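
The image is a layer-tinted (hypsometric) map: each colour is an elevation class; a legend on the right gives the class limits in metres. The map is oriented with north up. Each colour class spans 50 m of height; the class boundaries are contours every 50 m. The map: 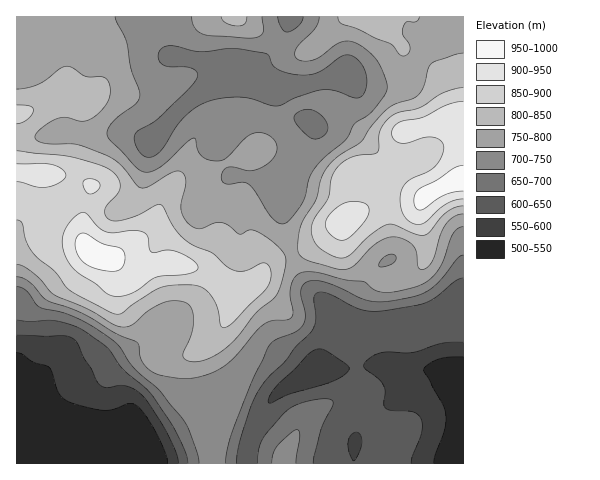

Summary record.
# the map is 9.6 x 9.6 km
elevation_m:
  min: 510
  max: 980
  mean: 740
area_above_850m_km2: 16.7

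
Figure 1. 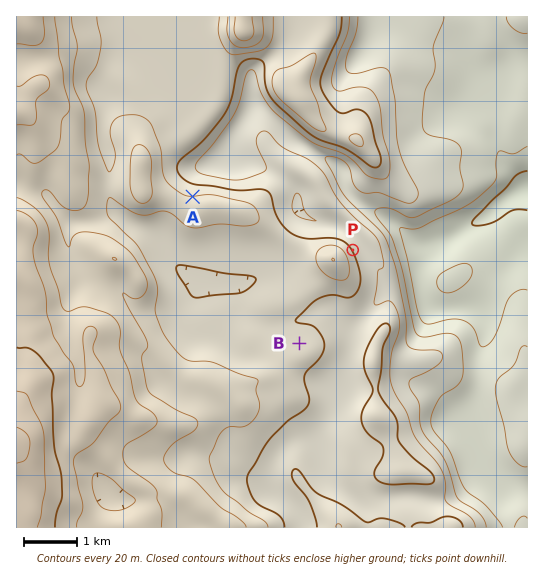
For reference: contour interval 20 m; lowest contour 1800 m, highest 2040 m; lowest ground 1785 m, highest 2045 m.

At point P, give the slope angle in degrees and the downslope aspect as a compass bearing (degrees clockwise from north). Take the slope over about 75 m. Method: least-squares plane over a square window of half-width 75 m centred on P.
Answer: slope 7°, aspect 60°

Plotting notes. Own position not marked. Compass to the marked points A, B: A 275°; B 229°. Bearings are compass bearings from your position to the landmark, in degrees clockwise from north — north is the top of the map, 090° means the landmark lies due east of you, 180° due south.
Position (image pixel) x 443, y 219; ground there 1820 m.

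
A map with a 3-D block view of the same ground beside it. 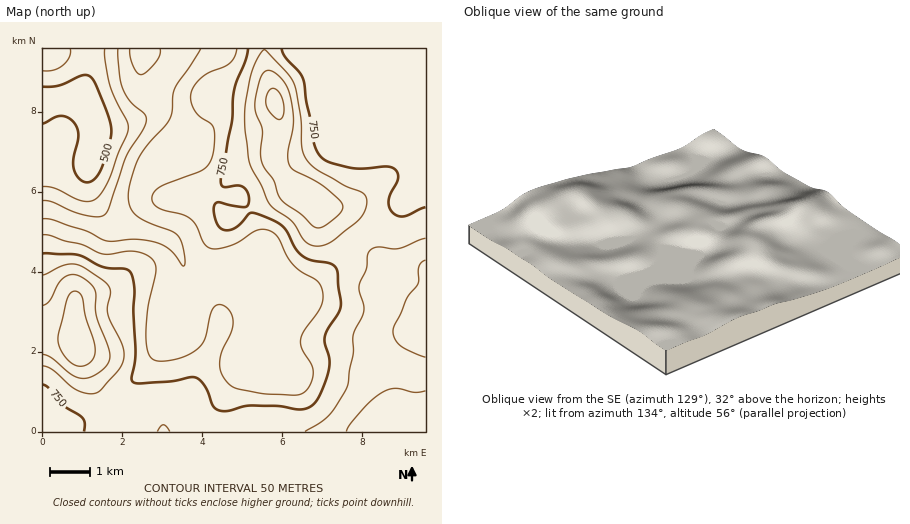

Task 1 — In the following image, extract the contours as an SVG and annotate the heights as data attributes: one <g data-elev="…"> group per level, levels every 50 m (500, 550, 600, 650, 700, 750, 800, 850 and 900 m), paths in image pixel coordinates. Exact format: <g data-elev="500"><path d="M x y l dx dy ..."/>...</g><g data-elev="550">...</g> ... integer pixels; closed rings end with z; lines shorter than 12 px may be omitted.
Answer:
<g data-elev="500"><path d="M42 87l18-2 24-10 6 1 4 6 14 34 3 16-8 34-9 13-4 3-6 0-6-4-3-6-2-12 5-26-1-6-4-6-5-5-8-1-18 8"/></g><g data-elev="550"><path d="M42 71l12-1 9-4 6-8 1-10"/><path d="M105 48l0 12 5 26 18 40-1 8-9 20-9 26-11 17-4 3-6 1-10-2-24-11-12-1"/></g><g data-elev="600"><path d="M118 48l2 28 3 12 7 14 15 12 1 6-3 10-17 28-18 52-6 6-12 0-16-4-22-10-10-1"/></g><g data-elev="650"><path d="M130 48l2 17 4 7 4 3 6-3 10-10 4-8 0-6"/><path d="M201 48l-26 40-2 8-1 16-3 8-21 25-10 13-6 20-4 16 2 12 6 10 12 6 24 10 6 4 6 14 0 16-2 0-12-16-12-7-22-4-30 2-22-11-32-10-10-1"/></g><g data-elev="700"><path d="M237 48l-2 8-5 6-26 14-8 8-5 8 0 10 4 8 5 7 11 7 3 4 0 20-4 14-10 9-41 17-6 6-1 6 2 5 6 3 22 7 8 4 6 7 8 18 8 5 8 0 12-4 26-15 6-1 7 3 7 6 9 18 7 9 6 6 19 11 4 10-1 12-4 8-14 20-3 8 1 8 9 16 2 6-1 12-6 9-10 4-32-1-26-5-10-5-7-12-1-10 2-12 10-20 1-10-3-9-8-6-6 0-4 4-7 29-8 12-9 5-12 4-14 2-8-1-4-4-2-4-2-16 2-30 8-34-1-8-2-4-7-6-12-3-32 3-20-10-18-3-14-6-8 0"/></g><g data-elev="750"><path d="M42 384l6 4 14 17 20 13 3 4-1 10"/><path d="M426 207l-22 9-6 0-6-4-3-6 0-8 8-16 1-6-1-4-5-4-6-2-22 3-12-1-22-6-10-6-4-6-3-8-10-64-4-6-13-15-4-9"/><path d="M248 48l-3 12-11 30-2 32-11 60 3 5 14-2 6 2 4 7 1 8-2 4-3 1-26-5-4 4 0 8 5 12 7 4 11-3 13-14 6 1 14 5 14 9 11 20 7 8 10 4 18 4 6 4 5 38-3 8-13 22 0 8 4 16 0 8-7 22-8 14-6 4-6 1-24-3-26-1-30 6-4-1-4-3-8-20-6-6-4-4-6 0-22 5-28 1-6-1-3-4 4-24-2-42 1-22-1-10-3-8-6-3-22-2-24-12-36-2"/></g><g data-elev="800"><path d="M170 432l-6-7-4 1-3 6"/><path d="M42 366l10 4 24 20 10 3 8 1 6-4 18-20 5-8 1-8-2-11-14-29-1-8 3-14-1-6-3-4-22-14-10-4-12 2-20 9"/><path d="M312 246l8 0 10-3 26-21 9-12 2-12-5-6-18-6-26-16-12-10-4-12-1-30-7-34-8-12-20-21-2-1-6 8-6 12-7 34 0 24 4 34 21 42 21 16 13 20z"/><path d="M426 238l-26 10-6 1-18-2-4 2-4 3-2 16-7 18 5 20 0 6-11 22 0 20-6 32-17 29-10 7-15 10"/></g><g data-elev="850"><path d="M426 391l-12 1-18-4-12 4-19 14-14 18-5 8"/><path d="M42 354l10 4 20 17 10 3 10-1 10-6 6-7 2-8-2-10-12-30-1-24-3-6-6-6-10-5-10 2-8 7-8 17-8 4"/><path d="M426 260l-7 6-1 18-11 14-13 28-1 6 2 8 5 6 26 11"/><path d="M316 228l8-2 12-8 6-8 0-5-4-7-15-12-29-15-4-5-2-12 6-34-4-24-4-10-6-8-8-7-6 0-3 3-3 6-5 24 1 8 6 18-2 22 2 10 12 18 7 20 20 14z"/></g><g data-elev="900"><path d="M76 366l6 0 8-3 4-5 1-8-2-10-8-24-3-18-2-5-6-2-4 3-3 6-9 40 1 6 4 8 7 8z"/><path d="M279 120l3-1 1-5 1-11-4-10-4-3-4-2-5 6-1 10 4 9z"/></g>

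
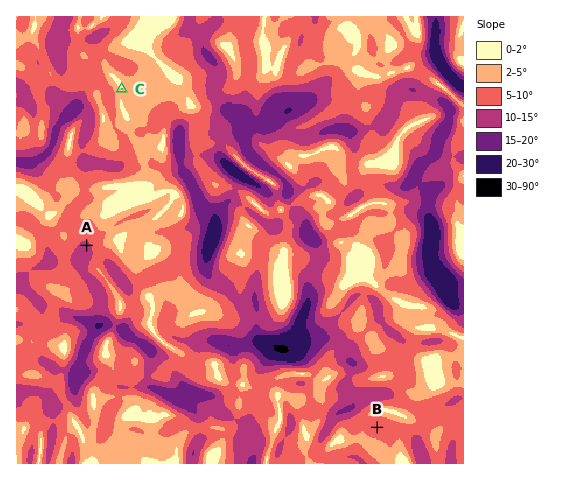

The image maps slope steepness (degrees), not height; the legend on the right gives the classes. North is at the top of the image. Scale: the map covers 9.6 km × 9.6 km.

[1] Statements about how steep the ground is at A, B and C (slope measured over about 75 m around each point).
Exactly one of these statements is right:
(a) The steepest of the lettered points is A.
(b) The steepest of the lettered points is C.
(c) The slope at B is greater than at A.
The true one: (a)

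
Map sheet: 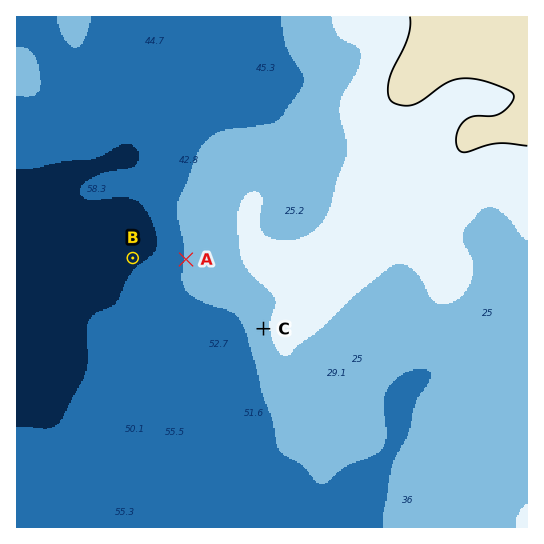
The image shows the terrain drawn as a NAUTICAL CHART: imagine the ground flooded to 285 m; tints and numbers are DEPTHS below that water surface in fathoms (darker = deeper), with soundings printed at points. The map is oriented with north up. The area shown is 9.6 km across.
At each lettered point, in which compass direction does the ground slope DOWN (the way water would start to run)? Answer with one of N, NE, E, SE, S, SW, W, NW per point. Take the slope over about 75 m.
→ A W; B NW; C W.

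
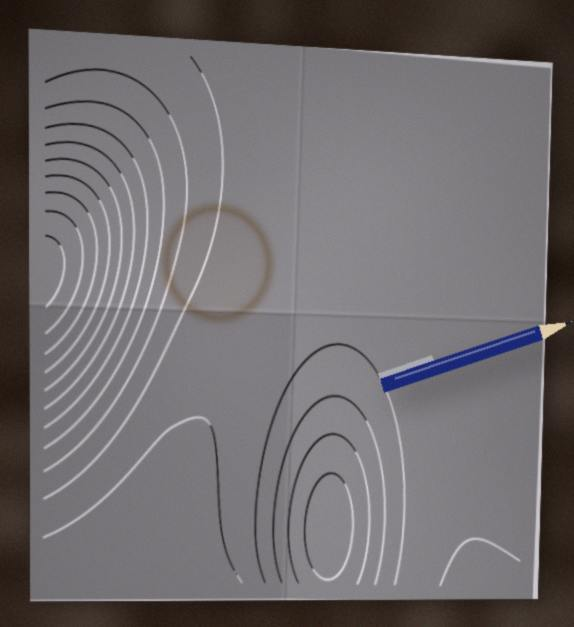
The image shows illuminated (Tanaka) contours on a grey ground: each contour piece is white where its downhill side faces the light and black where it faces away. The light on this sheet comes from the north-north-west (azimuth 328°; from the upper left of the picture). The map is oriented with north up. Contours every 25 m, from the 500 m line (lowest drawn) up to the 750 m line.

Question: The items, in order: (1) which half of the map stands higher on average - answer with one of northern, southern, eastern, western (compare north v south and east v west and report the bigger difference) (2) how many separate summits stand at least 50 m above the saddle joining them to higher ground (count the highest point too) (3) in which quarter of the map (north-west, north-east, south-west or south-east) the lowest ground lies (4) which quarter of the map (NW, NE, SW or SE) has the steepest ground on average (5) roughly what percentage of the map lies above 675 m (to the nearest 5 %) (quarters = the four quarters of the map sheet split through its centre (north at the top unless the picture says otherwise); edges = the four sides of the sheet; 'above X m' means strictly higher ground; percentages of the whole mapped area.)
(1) Taken as a whole, the eastern half is higher than the western.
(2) Counting only tops that stand 50 m proud, the map has 1 summit.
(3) The lowest ground is in the north-west quarter.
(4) The steepest ground, on average, is in the north-west quarter.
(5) Ground above 675 m makes up about 85 % of the sheet.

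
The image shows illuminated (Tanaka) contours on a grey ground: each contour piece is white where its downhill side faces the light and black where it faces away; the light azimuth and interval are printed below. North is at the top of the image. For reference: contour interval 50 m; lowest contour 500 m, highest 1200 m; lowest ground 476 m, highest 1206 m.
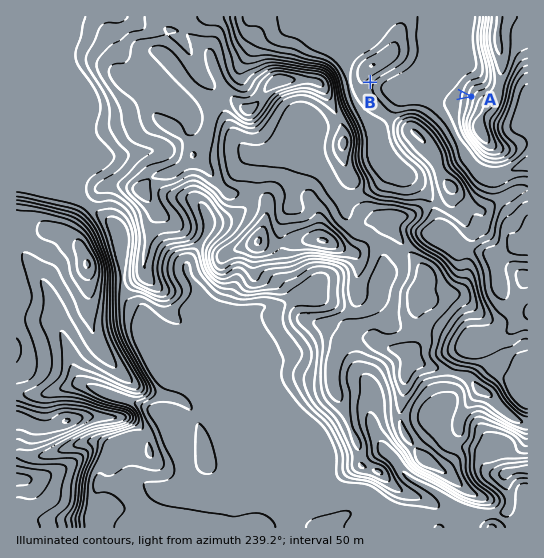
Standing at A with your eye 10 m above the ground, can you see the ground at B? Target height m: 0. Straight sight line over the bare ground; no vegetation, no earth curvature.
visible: true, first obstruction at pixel None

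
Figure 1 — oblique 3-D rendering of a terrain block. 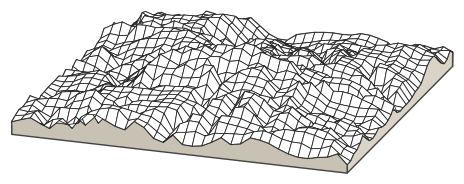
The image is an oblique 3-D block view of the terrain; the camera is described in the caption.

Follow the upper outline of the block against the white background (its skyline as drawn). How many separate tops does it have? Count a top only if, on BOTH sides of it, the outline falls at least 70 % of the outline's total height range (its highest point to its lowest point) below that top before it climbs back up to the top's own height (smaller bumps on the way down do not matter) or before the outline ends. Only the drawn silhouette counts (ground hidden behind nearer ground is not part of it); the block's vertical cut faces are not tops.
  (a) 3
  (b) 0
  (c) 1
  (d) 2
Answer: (b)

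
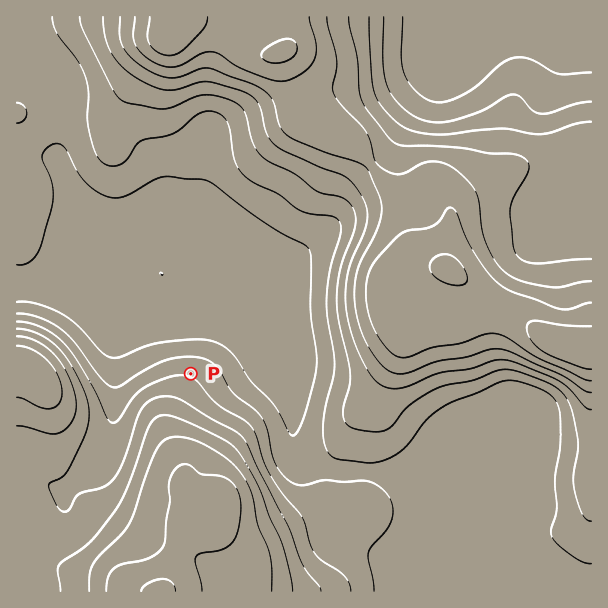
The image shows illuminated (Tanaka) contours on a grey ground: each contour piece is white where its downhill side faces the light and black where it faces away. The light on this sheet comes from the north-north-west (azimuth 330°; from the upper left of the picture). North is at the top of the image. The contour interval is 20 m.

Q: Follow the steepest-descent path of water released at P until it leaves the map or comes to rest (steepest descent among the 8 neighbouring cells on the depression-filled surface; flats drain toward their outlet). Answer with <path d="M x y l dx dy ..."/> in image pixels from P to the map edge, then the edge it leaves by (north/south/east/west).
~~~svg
<path d="M191 374l0-51-93 0-20-15-21-11-3 0-9-4-7-2-8-4-13 0"/>
exit: west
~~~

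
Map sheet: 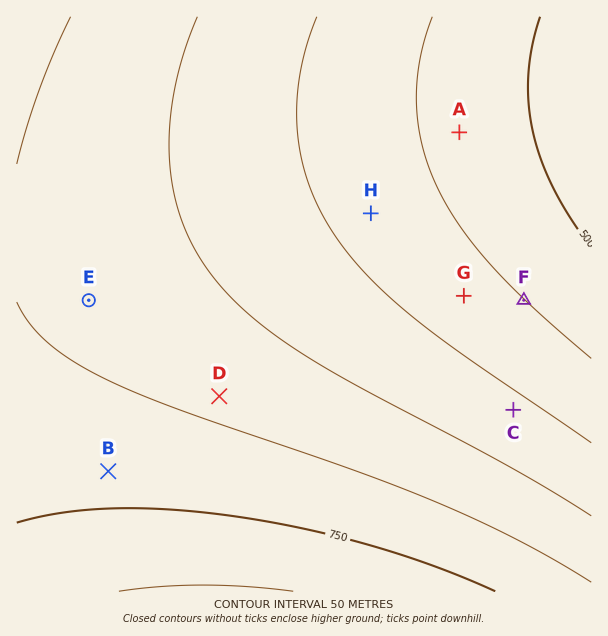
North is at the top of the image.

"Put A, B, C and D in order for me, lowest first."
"A C D B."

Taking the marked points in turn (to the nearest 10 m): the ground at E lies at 690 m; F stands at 550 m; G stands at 570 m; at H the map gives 580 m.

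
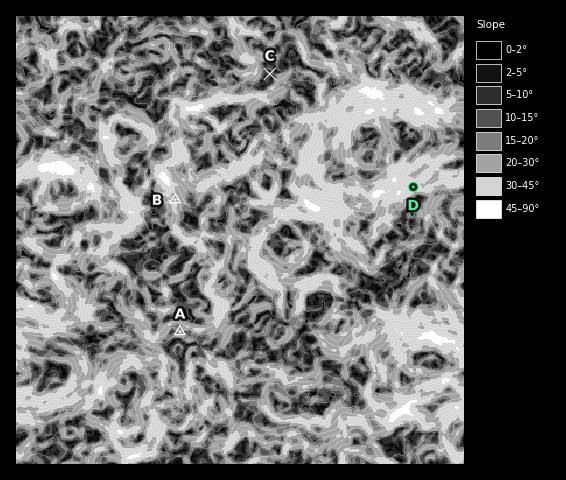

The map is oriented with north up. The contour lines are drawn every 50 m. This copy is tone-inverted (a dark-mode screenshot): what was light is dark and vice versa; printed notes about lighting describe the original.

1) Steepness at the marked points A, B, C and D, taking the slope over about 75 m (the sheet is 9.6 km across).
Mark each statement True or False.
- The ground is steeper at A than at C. True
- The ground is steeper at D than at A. True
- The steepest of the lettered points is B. False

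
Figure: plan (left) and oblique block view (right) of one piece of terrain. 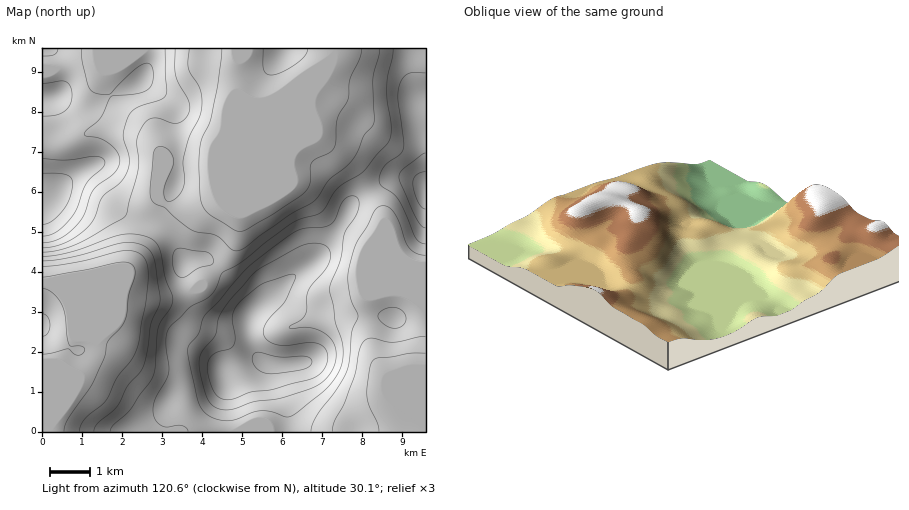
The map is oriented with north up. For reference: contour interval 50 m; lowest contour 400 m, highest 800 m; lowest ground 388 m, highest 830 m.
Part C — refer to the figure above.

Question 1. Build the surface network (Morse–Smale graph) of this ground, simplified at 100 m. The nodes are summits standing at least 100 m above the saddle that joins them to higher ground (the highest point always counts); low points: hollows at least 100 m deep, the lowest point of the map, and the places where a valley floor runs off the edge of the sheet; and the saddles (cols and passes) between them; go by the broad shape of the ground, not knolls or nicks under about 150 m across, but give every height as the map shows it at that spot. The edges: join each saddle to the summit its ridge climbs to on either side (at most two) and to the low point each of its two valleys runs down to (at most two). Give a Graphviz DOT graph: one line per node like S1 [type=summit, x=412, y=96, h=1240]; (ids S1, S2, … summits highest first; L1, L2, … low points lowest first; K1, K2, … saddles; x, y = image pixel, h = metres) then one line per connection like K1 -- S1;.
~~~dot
graph terrain {
  S1 [type=summit, x=44, y=202, h=830];
  S2 [type=summit, x=268, y=364, h=813];
  S3 [type=summit, x=426, y=188, h=780];
  L1 [type=low, x=58, y=390, h=388];
  L2 [type=low, x=408, y=392, h=481];
  K1 [type=saddle, x=370, y=190, h=634];
  K2 [type=saddle, x=160, y=230, h=572];
  K1 -- S2;
  K1 -- S3;
  K1 -- L1;
  K1 -- L2;
  K2 -- S1;
  K2 -- S2;
  K2 -- L1;
}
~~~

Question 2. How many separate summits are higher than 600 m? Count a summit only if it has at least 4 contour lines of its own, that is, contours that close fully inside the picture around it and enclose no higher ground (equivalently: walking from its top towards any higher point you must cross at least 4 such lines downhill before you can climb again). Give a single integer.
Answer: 1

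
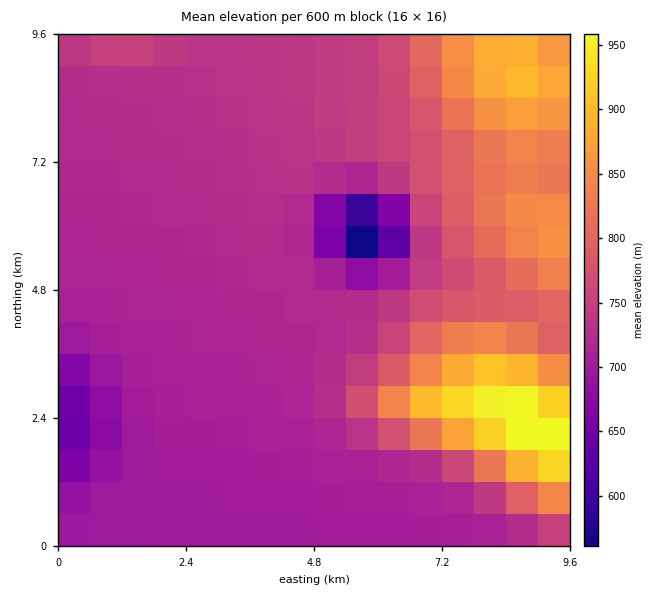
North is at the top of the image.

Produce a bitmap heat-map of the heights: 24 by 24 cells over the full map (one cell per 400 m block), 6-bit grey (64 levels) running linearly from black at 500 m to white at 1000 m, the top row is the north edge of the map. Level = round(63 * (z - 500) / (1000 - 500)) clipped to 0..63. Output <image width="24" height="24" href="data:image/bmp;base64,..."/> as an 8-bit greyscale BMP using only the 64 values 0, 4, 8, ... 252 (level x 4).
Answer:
<image width="24" height="24" href="data:image/bmp;base64,Qk12BgAAAAAAADYEAAAoAAAAGAAAABgAAAABAAgAAAAAAEACAAATCwAAEwsAAAABAAAAAAAAAAAAAAEBAQACAgIAAwMDAAQEBAAFBQUABgYGAAcHBwAICAgACQkJAAoKCgALCwsADAwMAA0NDQAODg4ADw8PABAQEAAREREAEhISABMTEwAUFBQAFRUVABYWFgAXFxcAGBgYABkZGQAaGhoAGxsbABwcHAAdHR0AHh4eAB8fHwAgICAAISEhACIiIgAjIyMAJCQkACUlJQAmJiYAJycnACgoKAApKSkAKioqACsrKwAsLCwALS0tAC4uLgAvLy8AMDAwADExMQAyMjIAMzMzADQ0NAA1NTUANjY2ADc3NwA4ODgAOTk5ADo6OgA7OzsAPDw8AD09PQA+Pj4APz8/AEBAQABBQUEAQkJCAENDQwBEREQARUVFAEZGRgBHR0cASEhIAElJSQBKSkoAS0tLAExMTABNTU0ATk5OAE9PTwBQUFAAUVFRAFJSUgBTU1MAVFRUAFVVVQBWVlYAV1dXAFhYWABZWVkAWlpaAFtbWwBcXFwAXV1dAF5eXgBfX18AYGBgAGFhYQBiYmIAY2NjAGRkZABlZWUAZmZmAGdnZwBoaGgAaWlpAGpqagBra2sAbGxsAG1tbQBubm4Ab29vAHBwcABxcXEAcnJyAHNzcwB0dHQAdXV1AHZ2dgB3d3cAeHh4AHl5eQB6enoAe3t7AHx8fAB9fX0Afn5+AH9/fwCAgIAAgYGBAIKCggCDg4MAhISEAIWFhQCGhoYAh4eHAIiIiACJiYkAioqKAIuLiwCMjIwAjY2NAI6OjgCPj48AkJCQAJGRkQCSkpIAk5OTAJSUlACVlZUAlpaWAJeXlwCYmJgAmZmZAJqamgCbm5sAnJycAJ2dnQCenp4An5+fAKCgoAChoaEAoqKiAKOjowCkpKQApaWlAKampgCnp6cAqKioAKmpqQCqqqoAq6urAKysrACtra0Arq6uAK+vrwCwsLAAsbGxALKysgCzs7MAtLS0ALW1tQC2trYAt7e3ALi4uAC5ubkAurq6ALu7uwC8vLwAvb29AL6+vgC/v78AwMDAAMHBwQDCwsIAw8PDAMTExADFxcUAxsbGAMfHxwDIyMgAycnJAMrKygDLy8sAzMzMAM3NzQDOzs4Az8/PANDQ0ADR0dEA0tLSANPT0wDU1NQA1dXVANbW1gDX19cA2NjYANnZ2QDa2toA29vbANzc3ADd3d0A3t7eAN/f3wDg4OAA4eHhAOLi4gDj4+MA5OTkAOXl5QDm5uYA5+fnAOjo6ADp6ekA6urqAOvr6wDs7OwA7e3tAO7u7gDv7+8A8PDwAPHx8QDy8vIA8/PzAPT09AD19fUA9vb2APf39wD4+PgA+fn5APr6+gD7+/sA/Pz8AP39/QD+/v4A////AGRkZGRkZGRkZGRkZGRkZGhoaGhoaGx0fGBkZGRkZGRkZGRkZGhoaGhoaGhocHyMmFxgZGRkZGRkZGhoaGhoaGhoaGx0hJisuFBYYGRkZGRoaGhoaGhoaGxscHiIoLjM1EhUXGRoaGhoaGhoaGhsbHR4hJisxNjk5ERQXGRoaGhoaGhoaGxwfIygtMTQ4Ojs5ERQXGRoaGhoaGhobHB8jKTA0Njg6Ozk1ExYYGRoaGhoaGxsbHB8iJywwMzY3NzQwFRcZGhoaGhsbGxsbHB0fIiYrLzEyMS4pGBkaGhobGxsbGxsbHBwdICMnKywsKyglGhoaGxsbGxsbGxscHBwdHyIlJicnJiUlGhsbGxsbGxsbGxwcHBwcHiAiIyMkJCYnGxsbGxsbGxscHBwcGxoYGh0gISIkJigqGxsbGxsbGxwcHBwcGRIOEhofIiQmKSssGxsbGxsbHBwcHBwbFgsEDBkgIyUoKy0tGxsbGxwcHBwcHBwbFg0IEBshJCcpLC0sGxscHBwcHBwcHR0cGhYVGR8iJScpKysqHBwcHBwcHBwdHR0dHR0dHyEjJScpKiooHBwcHBwcHB0dHR0eHh8fICEjJScpKiopHBwcHBwcHR0dHR4eHh8gICEjJikrLCwrHBwcHBwdHR0dHR4eHh8gICIkKCsuLy8tHBwcHB0dHR0dHh4eHx8fICMmKi4xMjEvHB0dHR0dHR0dHh4eHx8fISMnLC8yMjEvHiAhISAfHh0eHh4eHh8fISQnKy8wMS8sA=="/>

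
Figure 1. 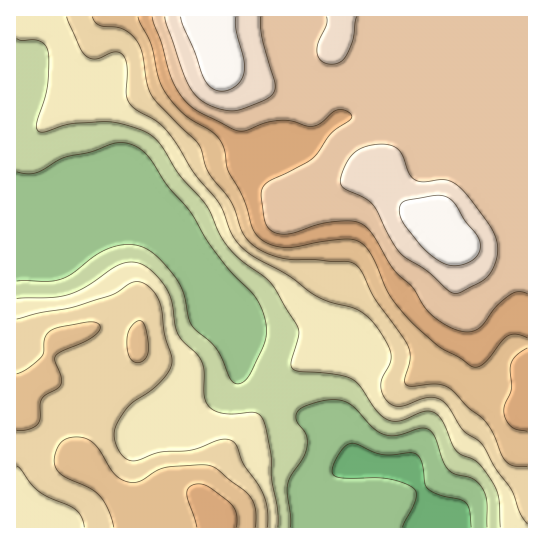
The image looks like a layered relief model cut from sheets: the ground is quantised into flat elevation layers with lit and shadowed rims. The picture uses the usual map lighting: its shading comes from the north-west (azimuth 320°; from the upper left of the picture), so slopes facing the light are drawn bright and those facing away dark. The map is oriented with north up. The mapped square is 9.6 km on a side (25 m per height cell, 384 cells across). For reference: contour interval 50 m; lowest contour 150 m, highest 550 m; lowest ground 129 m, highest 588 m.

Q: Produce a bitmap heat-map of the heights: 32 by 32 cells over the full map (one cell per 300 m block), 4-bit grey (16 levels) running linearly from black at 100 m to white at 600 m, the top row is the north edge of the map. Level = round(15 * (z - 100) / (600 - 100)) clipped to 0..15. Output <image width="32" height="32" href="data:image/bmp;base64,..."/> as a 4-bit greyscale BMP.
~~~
<image width="32" height="32" href="data:image/bmp;base64,Qk12AgAAAAAAAHYAAAAoAAAAIAAAACAAAAABAAQAAAAAAAACAAATCwAAEwsAABAAAAAAAAAAAAAAABEREQAiIiIAMzMzAERERABVVVUAZmZmAHd3dwCIiIgAmZmZAKqqqgC7u7sAzMzMAN3d3QDu7u4A////AGZmZ4iImamGQyIiIhERI1ZmZneIiJmZhkIiIiIhESNWZnd4iIiZmHZCIiIiISIkVmd4iHd4iIdlQyIRERIjRXdniIdmZmd2ZUMyESIiNFaId3iHZVVWZlVDMiIjIjVniYd3d2VVVVVVQzIiNENGeJmId3dmVVVEREMzM1ZlV4iZiHd3dmVVQzREQ0RXd3iImYiHd3d2VUM0RERFZ4iImZl4d3d4dlUzM0VVVVZ4mZmZd4h3eHZUMiNEVVVWiZqpmWd4h3h1QyIjRFVVZ4mruplmZnd3dTIiI0VVZniau7uqREVWZ2UyIjRVZmeJq8zLujMzRVZUMiM0Vmd3irvMzLsiIzRFQyI0Vnd3eJvM3ty7IiIzMzIiNXiZmIms3u7tyyIiIiIiI0aKuqqqvN7u7LsiIiIiIjNXmru7u83u7ty7IiIiIiM0aJu7vMzN3u3LuzMiIiIjRnmqu7zN3dzMu7szMiIiNFeJmqq7zd3Lu7u7RDMzMzVniaqqq7zcy7u7u0RERDRWeJqqqqu7u7u7u7tFVVVVZ4q7u7u6q7u7u7u7RFVVZnirzcy7u7u7u7u7u0RVVmeKve3cy7u7u7u7u7tEVWZnis3u3MvMzLu7u7u7RFZmZ5ve7ty7zMy7u7u7u1VWZ3ib3u7cu8zMu7u7u7tVVniJrO7u3LvMzLu7u7u7"/>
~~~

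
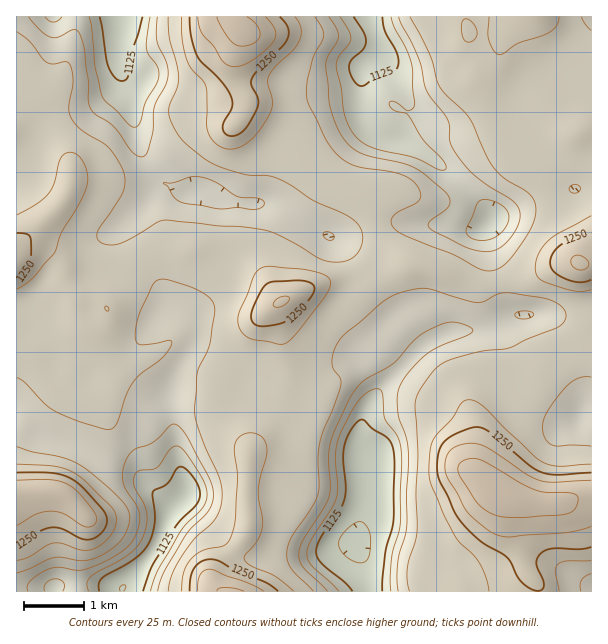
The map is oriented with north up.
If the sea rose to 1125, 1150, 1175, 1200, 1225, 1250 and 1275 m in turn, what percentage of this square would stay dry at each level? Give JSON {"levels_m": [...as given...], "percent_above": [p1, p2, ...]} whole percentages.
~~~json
{"levels_m": [1125, 1150, 1175, 1200, 1225, 1250, 1275], "percent_above": [95, 89, 82, 61, 18, 9, 5]}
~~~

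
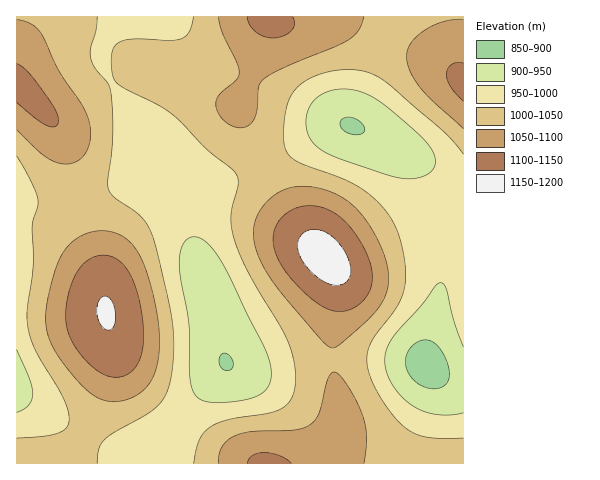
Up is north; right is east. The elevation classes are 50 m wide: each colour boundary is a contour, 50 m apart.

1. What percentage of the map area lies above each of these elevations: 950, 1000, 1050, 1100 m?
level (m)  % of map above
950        87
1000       60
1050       28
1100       9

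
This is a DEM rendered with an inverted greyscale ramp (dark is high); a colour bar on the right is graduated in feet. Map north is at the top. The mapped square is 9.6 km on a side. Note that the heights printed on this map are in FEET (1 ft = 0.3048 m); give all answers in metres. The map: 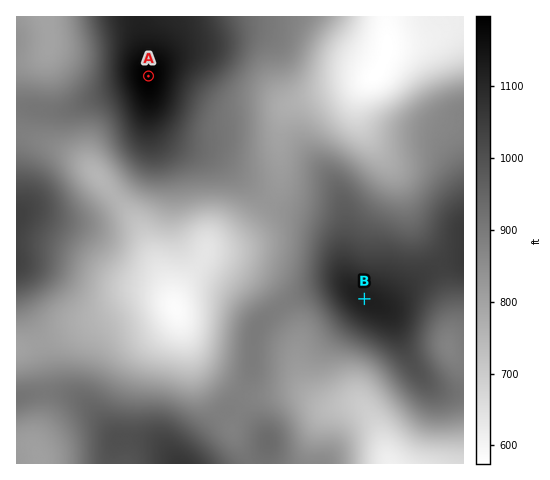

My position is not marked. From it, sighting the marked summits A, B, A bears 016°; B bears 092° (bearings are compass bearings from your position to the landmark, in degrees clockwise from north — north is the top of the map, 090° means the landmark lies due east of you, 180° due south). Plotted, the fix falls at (87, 289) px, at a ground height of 237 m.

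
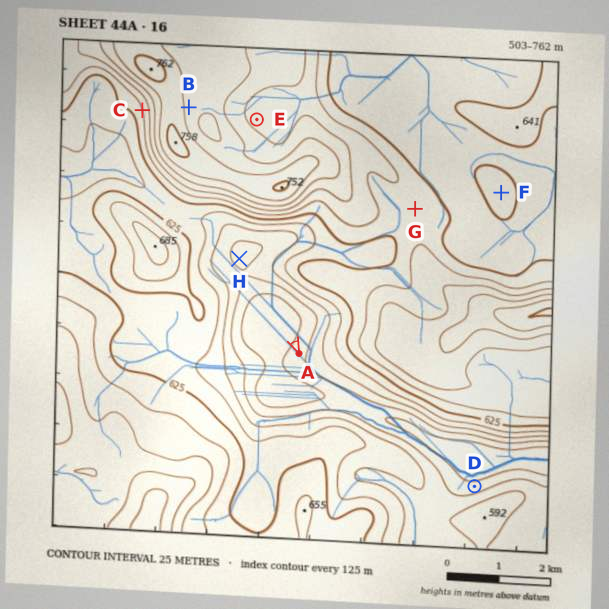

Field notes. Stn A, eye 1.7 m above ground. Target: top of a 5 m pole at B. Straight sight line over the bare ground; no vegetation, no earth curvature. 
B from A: hidden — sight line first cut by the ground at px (231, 202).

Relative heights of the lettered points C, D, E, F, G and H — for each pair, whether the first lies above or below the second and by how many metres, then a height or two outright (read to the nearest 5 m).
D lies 130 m below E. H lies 120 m below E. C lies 115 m above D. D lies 110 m below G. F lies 95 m above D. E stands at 665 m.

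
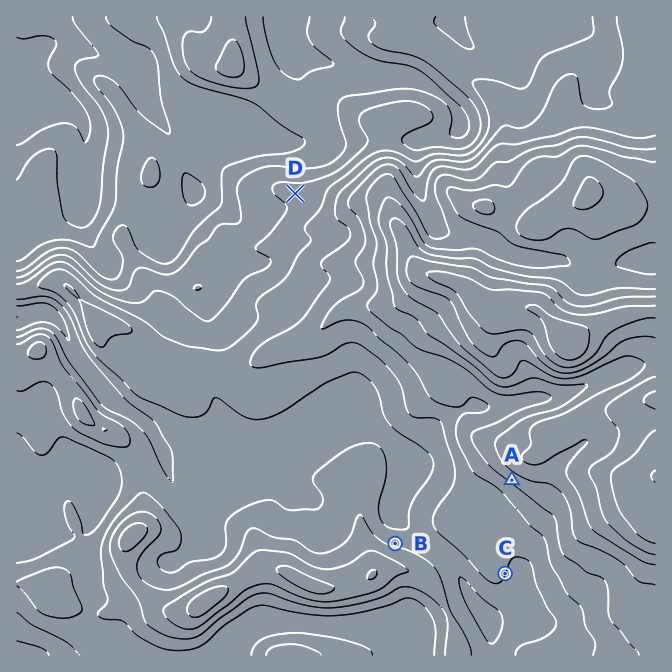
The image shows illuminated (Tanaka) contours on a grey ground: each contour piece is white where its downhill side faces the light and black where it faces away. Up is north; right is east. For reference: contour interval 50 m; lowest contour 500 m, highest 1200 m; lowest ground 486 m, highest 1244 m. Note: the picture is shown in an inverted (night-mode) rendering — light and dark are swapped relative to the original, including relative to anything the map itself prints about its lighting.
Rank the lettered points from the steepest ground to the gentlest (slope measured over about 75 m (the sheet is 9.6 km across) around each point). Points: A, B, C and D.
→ A B C D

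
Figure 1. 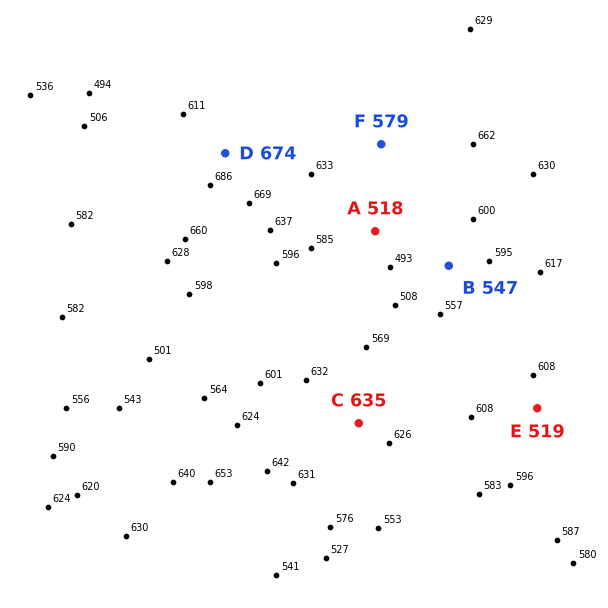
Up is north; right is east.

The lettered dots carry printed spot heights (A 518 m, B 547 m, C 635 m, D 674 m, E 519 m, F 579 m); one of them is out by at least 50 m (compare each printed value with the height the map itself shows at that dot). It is E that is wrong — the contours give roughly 594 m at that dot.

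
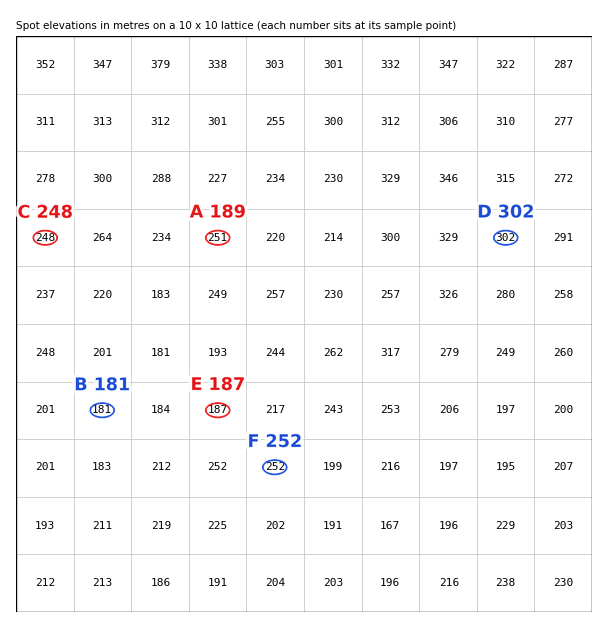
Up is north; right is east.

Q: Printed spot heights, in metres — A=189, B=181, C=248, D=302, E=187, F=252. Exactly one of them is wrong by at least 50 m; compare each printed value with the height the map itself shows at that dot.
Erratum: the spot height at A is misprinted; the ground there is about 251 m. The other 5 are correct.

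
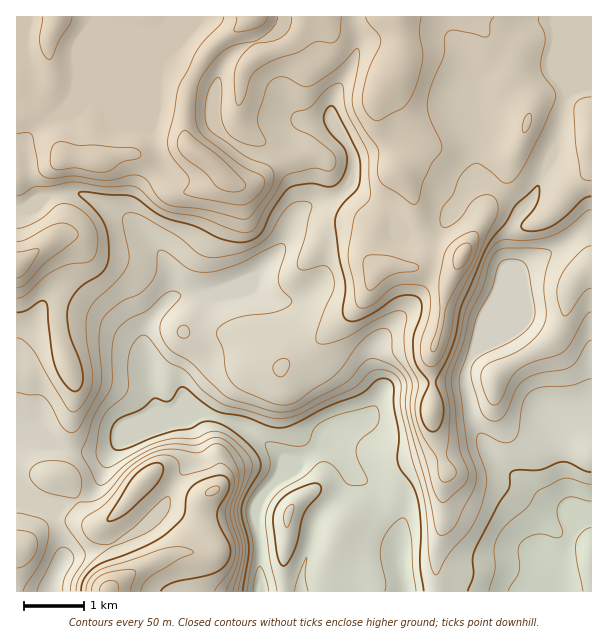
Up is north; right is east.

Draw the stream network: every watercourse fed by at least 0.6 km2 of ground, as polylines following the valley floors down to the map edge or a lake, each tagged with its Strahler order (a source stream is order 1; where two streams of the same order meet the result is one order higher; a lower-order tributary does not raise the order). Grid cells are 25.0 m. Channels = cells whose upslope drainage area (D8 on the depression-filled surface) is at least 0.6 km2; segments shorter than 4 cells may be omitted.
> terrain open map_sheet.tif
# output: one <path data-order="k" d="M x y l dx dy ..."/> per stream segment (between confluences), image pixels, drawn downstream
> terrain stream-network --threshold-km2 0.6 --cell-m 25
<path data-order="1" d="M197 591l63 0"/><path data-order="2" d="M561 576l0 15 2 0"/><path data-order="2" d="M62 563l-2 4-3 3-3 6-1 9-2 2 0 4"/><path data-order="2" d="M402 561l0 17 2 1 0 12 1 0"/><path data-order="1" d="M399 557l0 1 3 3"/><path data-order="1" d="M542 554l18 18 1 3"/><path data-order="1" d="M522 546l6 2 9 4 24 24"/><path data-order="1" d="M311 542l0 4-2 2 0 3-3 6 0 4-3 6 0 5-1 1 0 18-2 0"/><path data-order="1" d="M401 534l0 24 1 3"/><path data-order="1" d="M56 521l0 3 1 1 0 6 2 2 0 6 1 1 0 9 2 2 0 12"/><path data-order="1" d="M147 515l-21 21-3 0-10 9-6 3-5 0-1 1-5 0-1 2-8 0-1 1-8 0-1 2-3 0-6 3-6 6"/><path data-order="2" d="M570 515l0 25-4 9 0 3-3 5 0 4-2 2 0 12"/><path data-order="1" d="M570 507l0 8"/><path data-order="3" d="M258 504l0 33 2 2 0 52"/><path data-order="1" d="M360 479l-6-5-1 0-5-4-6-11-12-12-3 2-7 0-3 1"/><path data-order="1" d="M108 459l0-1 5-5 0-1 6-6 7 0 2-2"/><path data-order="2" d="M317 450l-9 9-6 2-44 43"/><path data-order="2" d="M128 444l7-1 15-8 3 0 2-1 3 0 1-2 3 0 2-1 3 0 1-2 3 0 6-3 8 0 6-3"/><path data-order="1" d="M320 440l-2 3 0 6"/><path data-order="2" d="M191 423l1 0 8-6 3 0 1-1 9 0"/><path data-order="3" d="M213 416l6 1 2 2 3 0 1 1 5 0 4 3 3 0 9 5 12 10 2 0 7 8 2 0 10 10-1 14-5 9-15 15 0 10"/><path data-order="1" d="M557 416l6 3 18 0 1-2 9 0"/><path data-order="3" d="M204 408l3 2 6 6"/><path data-order="1" d="M185 393l1 0 9 8 2 0 7 7"/><path data-order="3" d="M149 366l1 3 0 6 2 2 0 7 1 2 0 21 8 0 1 1 42 0"/><path data-order="3" d="M146 351l0 5 3 6 0 4"/><path data-order="1" d="M141 338l2 3 0 4 3 6"/><path data-order="1" d="M117 336l6 6 2 0 24 24"/><path data-order="2" d="M507 324l-39 39-1 3 0 3-2 2 0 15 2 1 0 5 1 1 0 5 2 1 0 8 1 1 2 12 12 24 3 3 3 6 4 5 0 1 15 15 2 0 4 5 2 0 25 25 18 2 9 9"/><path data-order="1" d="M33 323l-3 7-10 11 0 4-2 2 0 78 2 0 24 24 30 0 1 1 33 0 6-6 14 0"/><path data-order="1" d="M393 321l-9 11 0 1-9 12 0 3-1 2 0 22 6 9 0 18-2 3-3 3-1 5-9 9-6 1-2 2-3 0-1 1-3 0-2 2-3 0-1 1-3 0-3 3-2 0-1 3-17 17"/><path data-order="3" d="M165 303l-16 18-3 6 0 24"/><path data-order="1" d="M305 296l-9 4-23 0-15-10-45 0-1 1-8 0"/><path data-order="1" d="M200 294l-3 0-2-1"/><path data-order="2" d="M195 293l-1 1-14 0-1 2-3 0-9 7-2 0"/><path data-order="2" d="M204 291l-9 2"/><path data-order="1" d="M546 254l-6 3-7 6-2 0-6 6 0 9-1 1 0 29-17 16"/><path data-order="2" d="M159 251l3 3 9 19 0 24-6 6"/><path data-order="2" d="M293 221l-3 6-2 7-7 14-20 19 0 2-3 3-3 0-3 3-6 0-1 1-3 0-3 3-5 0-4 3-3 0-5 3-3 0-4 3-9 2-2 1"/><path data-order="2" d="M516 219l-4 5 0 3-2 1 0 42-1 2 0 46-2 2 0 4"/><path data-order="1" d="M452 212l9-9 0-2 4-4 0-2 5-6 3-1 22 0"/><path data-order="1" d="M387 209l-15-8-18-18-6 2"/><path data-order="1" d="M48 200l5-5"/><path data-order="1" d="M134 197l0 24 21 22 0 2 4 4 0 2"/><path data-order="2" d="M53 195l1-1 5 0 1-2 17 0 1 2 8 1 18 9 3 3 7 3 3 3 6 3 8 8 1 0 27 27"/><path data-order="2" d="M495 188l23 22 0 6-2 3"/><path data-order="2" d="M348 185l-12 12-6 1-1 2-5 0-1 1-9 2-3 3-5 1-13 14"/><path data-order="2" d="M335 132l15 15 3 6 0 21-2 2 0 6-3 3"/><path data-order="2" d="M48 119l-22 22 0 15 1 2 2 16 1 2 0 4 3 6 2 9 18 0"/><path data-order="1" d="M113 119l-17-17-37 6"/><path data-order="1" d="M294 110l9 9 24 0 0 1 3 3 0 5 5 4"/><path data-order="2" d="M59 108l-11 11"/><path data-order="1" d="M560 86l1 4 3 3 2 8-2 1 0 5-1 1 0 8-2 1-1 14-2 1 0 5-1 1 0 9-2 2 0 7-1 2 0 4-14 17 0 3-3 4 0 3-3 6-7 9 0 5-11 10"/><path data-order="1" d="M32 78l0 24 15 15 1 0 0 2"/><path data-order="1" d="M462 60l0 27 14 14 1 6 2 1 0 3 1 2 2 10 1 2 0 18-1 1 0 8-3 4 0 21 3 3 7 2 6 6"/><path data-order="1" d="M233 54l-8 8-4 9-2 7-1 2 0 6 1 1 0 41 2 3 13 13 17 9 21 5 18 18 0 3 1 1 0 8 2 1 0 12 1 2 0 15-1 3"/><path data-order="1" d="M357 50l-1 6-5 7 0 3-3 3-3 8-7 10-3 6 0 3-2 2 0 7-1 2 0 13 1 2 0 7 2 3"/><path data-order="1" d="M128 39l-69 69"/>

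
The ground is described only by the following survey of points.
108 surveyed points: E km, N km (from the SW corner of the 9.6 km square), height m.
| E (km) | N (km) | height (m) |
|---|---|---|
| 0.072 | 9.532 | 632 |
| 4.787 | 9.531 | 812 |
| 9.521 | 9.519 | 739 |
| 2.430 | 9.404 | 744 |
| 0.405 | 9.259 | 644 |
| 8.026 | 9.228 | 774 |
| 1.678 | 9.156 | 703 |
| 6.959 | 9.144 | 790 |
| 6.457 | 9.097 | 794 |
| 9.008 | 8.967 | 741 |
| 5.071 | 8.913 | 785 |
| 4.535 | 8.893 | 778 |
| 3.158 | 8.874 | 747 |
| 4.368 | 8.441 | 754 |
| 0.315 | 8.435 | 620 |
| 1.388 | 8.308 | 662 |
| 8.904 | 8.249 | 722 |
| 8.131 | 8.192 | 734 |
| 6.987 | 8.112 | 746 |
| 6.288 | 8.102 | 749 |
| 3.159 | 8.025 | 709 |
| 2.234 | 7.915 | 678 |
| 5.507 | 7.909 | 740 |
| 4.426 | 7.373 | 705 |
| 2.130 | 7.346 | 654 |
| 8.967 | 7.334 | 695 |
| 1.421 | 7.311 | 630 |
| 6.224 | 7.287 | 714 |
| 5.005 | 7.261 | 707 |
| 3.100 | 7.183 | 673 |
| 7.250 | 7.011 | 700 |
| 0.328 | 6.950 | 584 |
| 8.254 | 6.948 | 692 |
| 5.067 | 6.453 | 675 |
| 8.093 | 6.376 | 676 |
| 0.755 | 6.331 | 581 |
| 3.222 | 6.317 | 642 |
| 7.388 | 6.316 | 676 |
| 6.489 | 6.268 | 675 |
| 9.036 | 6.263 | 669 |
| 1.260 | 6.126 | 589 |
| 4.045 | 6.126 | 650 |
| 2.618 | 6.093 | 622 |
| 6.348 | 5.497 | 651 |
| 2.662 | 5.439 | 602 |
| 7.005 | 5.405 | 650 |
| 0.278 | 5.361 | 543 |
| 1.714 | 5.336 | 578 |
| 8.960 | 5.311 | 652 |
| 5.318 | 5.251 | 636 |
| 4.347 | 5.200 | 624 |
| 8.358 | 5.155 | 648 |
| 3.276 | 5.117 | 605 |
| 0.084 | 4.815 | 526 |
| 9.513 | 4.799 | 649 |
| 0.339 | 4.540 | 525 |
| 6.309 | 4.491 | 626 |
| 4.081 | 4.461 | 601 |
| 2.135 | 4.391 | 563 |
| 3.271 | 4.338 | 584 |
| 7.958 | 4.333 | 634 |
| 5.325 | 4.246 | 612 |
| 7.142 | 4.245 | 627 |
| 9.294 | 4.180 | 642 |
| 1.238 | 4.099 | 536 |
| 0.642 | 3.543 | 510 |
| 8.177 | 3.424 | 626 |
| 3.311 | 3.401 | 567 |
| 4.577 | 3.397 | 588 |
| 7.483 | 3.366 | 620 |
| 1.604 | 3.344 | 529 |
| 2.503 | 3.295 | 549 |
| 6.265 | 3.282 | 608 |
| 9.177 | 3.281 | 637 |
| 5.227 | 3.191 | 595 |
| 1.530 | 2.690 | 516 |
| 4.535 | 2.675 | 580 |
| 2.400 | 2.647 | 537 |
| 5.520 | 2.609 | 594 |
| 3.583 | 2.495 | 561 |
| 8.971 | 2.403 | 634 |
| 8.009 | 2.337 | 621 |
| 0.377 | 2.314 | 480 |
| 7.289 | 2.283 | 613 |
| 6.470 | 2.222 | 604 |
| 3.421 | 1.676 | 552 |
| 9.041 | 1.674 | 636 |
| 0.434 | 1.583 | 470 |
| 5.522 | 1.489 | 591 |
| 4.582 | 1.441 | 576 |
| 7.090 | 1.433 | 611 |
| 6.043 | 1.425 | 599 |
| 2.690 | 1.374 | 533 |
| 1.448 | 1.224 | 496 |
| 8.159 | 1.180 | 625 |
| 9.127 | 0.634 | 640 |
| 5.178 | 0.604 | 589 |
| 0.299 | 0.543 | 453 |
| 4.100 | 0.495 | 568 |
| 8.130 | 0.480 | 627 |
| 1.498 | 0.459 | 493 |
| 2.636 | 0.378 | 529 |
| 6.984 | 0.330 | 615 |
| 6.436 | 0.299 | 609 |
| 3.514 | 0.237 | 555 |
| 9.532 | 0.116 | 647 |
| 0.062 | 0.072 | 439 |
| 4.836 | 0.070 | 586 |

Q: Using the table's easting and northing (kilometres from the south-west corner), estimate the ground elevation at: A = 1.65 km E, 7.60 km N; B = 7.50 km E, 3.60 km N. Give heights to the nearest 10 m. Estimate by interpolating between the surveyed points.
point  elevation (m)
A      650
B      620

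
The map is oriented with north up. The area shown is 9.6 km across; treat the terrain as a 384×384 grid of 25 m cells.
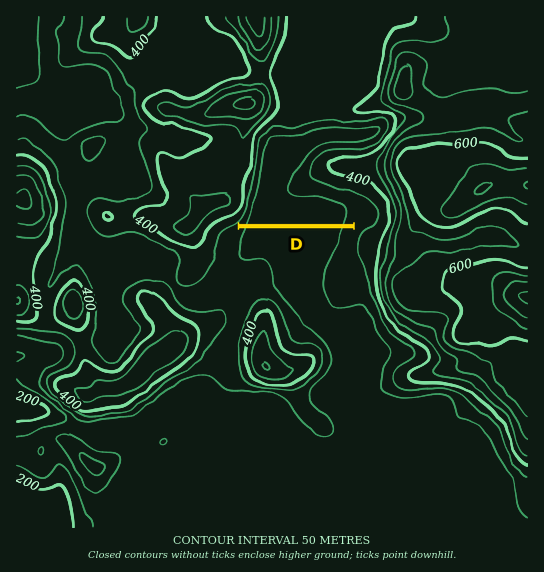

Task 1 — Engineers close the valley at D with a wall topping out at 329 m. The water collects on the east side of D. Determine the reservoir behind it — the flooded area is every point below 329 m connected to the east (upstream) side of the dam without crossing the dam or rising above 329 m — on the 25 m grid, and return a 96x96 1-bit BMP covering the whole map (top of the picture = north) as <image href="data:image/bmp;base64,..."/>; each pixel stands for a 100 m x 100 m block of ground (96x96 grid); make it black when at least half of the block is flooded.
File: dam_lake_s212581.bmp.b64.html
<image width="96" height="96" href="data:image/bmp;base64,Qk2+BAAAAAAAAD4AAAAoAAAAYAAAAGAAAAABAAEAAAAAAIAEAAATCwAAEwsAAAIAAAAAAAAA////AAAAAAAAAAAAAAAAAAAAAAAAAAAAAAAAAAAAAAAAAAAAAAAAAAAAAAAAAAAAAAAAAAAAAAAAAAAAAAAAAAAAAAAAAAAAAAAAAAAAAAAAAAAAAAAAAAAAAAAAAAAAAAAAAAAAAAAAAAAAAAAAAAAAAAAAAAAAAAAAAAAAAAAAAAAAAAAAAAAAAAAAAAAAAAAAAAAAAAAAAAAAAAAAAAAAAAAAAAAAAAAAAAAAAAAAAAAAAAAAAAAAAAAAAAAAAAAAAAAAAAAAAAAAAAAAAAAAAAAAAAAAAAAAAAAAAAAAAAAAAAAAAAAAAAAAAAAAAAAAAAAAAAAAAAAAAAAAAAAAAAAAAAAAAAAAAAAAAAAAAAAAAAAAAAAAAAAAAAAAAAAAAAAAAAAAAAAAAAAAAAAAAAAAAAAAAAAAAAAAAAAAAAAAAAAAAAAAAAAAAAAAAAAAAAAAAAAAAAAAAAAAAAAAAAAAAAAAAAAAAAAAAAAAAAAAAAAAAAAAAAAAAAAAAAAAAAAAAAAAAAAAAAAAAAAAAAAAAAAAAAAAAAAAAAAAAAAAAAAAAAAAAAAAAAAAAAAAAAAAAAAAAAAAAAAAAAAAAAAAAAAAAAAAAAAAAAAAAAAAAAAAAAAAAAAAAAAAAAAAAAAAAAAAAAAAAAAAAAAAAAAAAAAAAAAAAAAAAAAAAAAAAAAAAAAAAAAAAAAAAAAAAAAAAAAAAAAAAAAAAAAAAAAAAAAAAAAAAAAAAAAAAAAAAAAAAAAAAAAAAAAAAAAAAAAAAAAAAAAAAAAAAAAAAAAAAAAAAAAAAAAAAAAAAAAAAAAAAAAAAAAAAAAAAAAAAAAAAAAAAAAAAAAAAAAAAAAAAAAAAAAAAAAAAAAAAAAAAAAAAAAAAAAAAAAAAAAAAAAAAAAAAAAAAAAAAAAAAAAAAAAAAD///wAAAAAAAAAAAB///wAAAAAAAAAAAB///4AAAAAAAAAAAA///4AAAAAAAAAAAA///wAAAAAAAAAAAA//+AAAAAAAAAAAAA//gAAAAAAAAAAAAAf8AAAAAAAAAAAAAAf8AAAAAAAAAAAAAAf8AAAAAAAAAAAAAAf8AAAAAAAAAAAAAAf+AAAAAAAAAAAAAAf+AAAAAAAAAAAAAAP/gAAAAAAAAAAAAAP//wAAAAAAAAAAAAP//+AAAAAAAAAAAAH///AAAAAAAAAAAADP//gAAAAAAAAAAAAA//gAAAAAAAAAAAAAAAAAAAAAAAAAAAAAAAAAAAAAAAAAAAAAAAAAAAAAAAAAAAAAAAAAAAAAAAAAAAAAAAAAAAAAAAAAAAAAAAAAAAAAAAAAAAAAAAAAAAAAAAAAAAAAAAAAAAAAAAAAAAAAAAAAAAAAAAAAAAAAAAAAAAAAAAAAAAAAAAAAAAAAAAAAAAAAAAAAAAAAAAAAAAAAAAAAAAAAAAAAAAAAAAAAAAAAAAAAAAAAAAAAAAAAAAAAAAAAAAAAAAAAAAAAAAAAAAAAAAAAAAAAAAAAAAAAAAAAAAAAAAAAAAAAAAAAAAAAAAAAAAAAAAA="/>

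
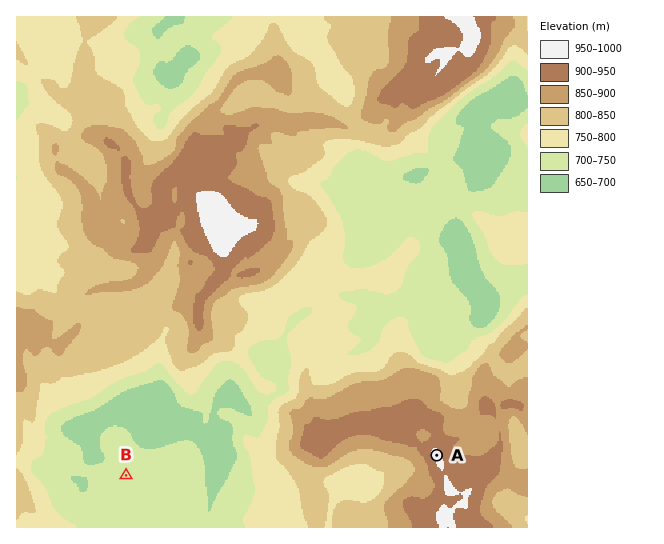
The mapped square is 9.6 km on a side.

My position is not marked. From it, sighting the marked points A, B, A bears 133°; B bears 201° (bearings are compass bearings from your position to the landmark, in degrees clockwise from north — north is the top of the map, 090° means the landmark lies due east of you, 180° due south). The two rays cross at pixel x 214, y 247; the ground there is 960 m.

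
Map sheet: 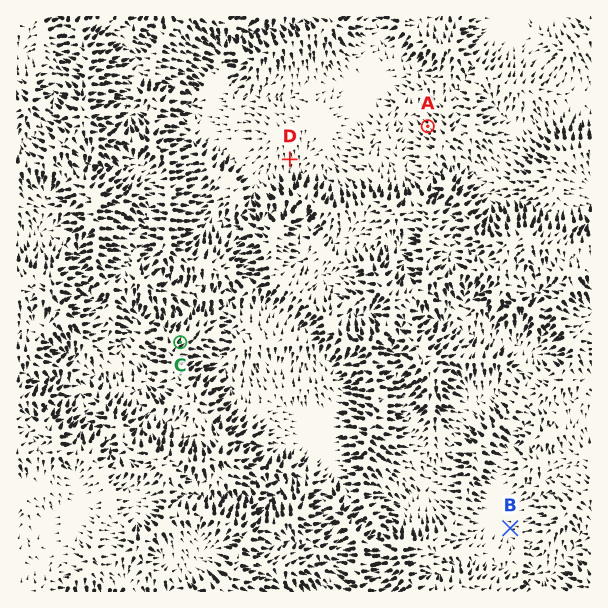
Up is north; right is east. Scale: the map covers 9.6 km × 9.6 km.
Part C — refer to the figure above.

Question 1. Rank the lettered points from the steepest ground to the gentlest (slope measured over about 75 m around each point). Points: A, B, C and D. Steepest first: C A D B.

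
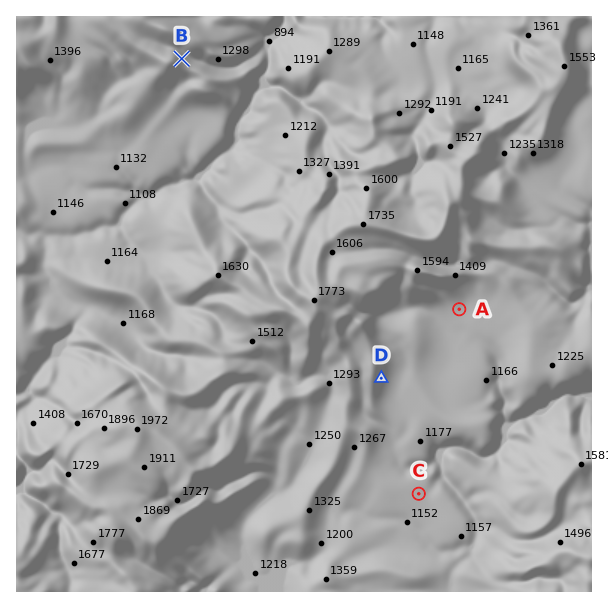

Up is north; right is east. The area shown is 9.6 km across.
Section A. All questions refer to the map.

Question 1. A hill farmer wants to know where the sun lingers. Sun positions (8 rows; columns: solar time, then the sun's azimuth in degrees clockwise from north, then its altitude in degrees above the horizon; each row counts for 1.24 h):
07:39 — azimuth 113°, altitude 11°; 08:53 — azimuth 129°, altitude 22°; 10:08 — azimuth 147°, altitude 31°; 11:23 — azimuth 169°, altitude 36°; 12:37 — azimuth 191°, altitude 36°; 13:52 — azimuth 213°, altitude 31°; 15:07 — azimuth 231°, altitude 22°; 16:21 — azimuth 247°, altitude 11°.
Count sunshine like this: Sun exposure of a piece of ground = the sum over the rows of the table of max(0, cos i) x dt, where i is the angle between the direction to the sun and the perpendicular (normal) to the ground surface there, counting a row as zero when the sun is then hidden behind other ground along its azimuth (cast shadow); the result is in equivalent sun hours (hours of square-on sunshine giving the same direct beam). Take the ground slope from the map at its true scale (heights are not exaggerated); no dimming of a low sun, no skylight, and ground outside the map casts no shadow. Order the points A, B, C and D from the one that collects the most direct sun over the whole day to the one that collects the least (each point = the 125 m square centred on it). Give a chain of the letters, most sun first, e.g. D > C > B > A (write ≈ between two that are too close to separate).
D ≈ A > C > B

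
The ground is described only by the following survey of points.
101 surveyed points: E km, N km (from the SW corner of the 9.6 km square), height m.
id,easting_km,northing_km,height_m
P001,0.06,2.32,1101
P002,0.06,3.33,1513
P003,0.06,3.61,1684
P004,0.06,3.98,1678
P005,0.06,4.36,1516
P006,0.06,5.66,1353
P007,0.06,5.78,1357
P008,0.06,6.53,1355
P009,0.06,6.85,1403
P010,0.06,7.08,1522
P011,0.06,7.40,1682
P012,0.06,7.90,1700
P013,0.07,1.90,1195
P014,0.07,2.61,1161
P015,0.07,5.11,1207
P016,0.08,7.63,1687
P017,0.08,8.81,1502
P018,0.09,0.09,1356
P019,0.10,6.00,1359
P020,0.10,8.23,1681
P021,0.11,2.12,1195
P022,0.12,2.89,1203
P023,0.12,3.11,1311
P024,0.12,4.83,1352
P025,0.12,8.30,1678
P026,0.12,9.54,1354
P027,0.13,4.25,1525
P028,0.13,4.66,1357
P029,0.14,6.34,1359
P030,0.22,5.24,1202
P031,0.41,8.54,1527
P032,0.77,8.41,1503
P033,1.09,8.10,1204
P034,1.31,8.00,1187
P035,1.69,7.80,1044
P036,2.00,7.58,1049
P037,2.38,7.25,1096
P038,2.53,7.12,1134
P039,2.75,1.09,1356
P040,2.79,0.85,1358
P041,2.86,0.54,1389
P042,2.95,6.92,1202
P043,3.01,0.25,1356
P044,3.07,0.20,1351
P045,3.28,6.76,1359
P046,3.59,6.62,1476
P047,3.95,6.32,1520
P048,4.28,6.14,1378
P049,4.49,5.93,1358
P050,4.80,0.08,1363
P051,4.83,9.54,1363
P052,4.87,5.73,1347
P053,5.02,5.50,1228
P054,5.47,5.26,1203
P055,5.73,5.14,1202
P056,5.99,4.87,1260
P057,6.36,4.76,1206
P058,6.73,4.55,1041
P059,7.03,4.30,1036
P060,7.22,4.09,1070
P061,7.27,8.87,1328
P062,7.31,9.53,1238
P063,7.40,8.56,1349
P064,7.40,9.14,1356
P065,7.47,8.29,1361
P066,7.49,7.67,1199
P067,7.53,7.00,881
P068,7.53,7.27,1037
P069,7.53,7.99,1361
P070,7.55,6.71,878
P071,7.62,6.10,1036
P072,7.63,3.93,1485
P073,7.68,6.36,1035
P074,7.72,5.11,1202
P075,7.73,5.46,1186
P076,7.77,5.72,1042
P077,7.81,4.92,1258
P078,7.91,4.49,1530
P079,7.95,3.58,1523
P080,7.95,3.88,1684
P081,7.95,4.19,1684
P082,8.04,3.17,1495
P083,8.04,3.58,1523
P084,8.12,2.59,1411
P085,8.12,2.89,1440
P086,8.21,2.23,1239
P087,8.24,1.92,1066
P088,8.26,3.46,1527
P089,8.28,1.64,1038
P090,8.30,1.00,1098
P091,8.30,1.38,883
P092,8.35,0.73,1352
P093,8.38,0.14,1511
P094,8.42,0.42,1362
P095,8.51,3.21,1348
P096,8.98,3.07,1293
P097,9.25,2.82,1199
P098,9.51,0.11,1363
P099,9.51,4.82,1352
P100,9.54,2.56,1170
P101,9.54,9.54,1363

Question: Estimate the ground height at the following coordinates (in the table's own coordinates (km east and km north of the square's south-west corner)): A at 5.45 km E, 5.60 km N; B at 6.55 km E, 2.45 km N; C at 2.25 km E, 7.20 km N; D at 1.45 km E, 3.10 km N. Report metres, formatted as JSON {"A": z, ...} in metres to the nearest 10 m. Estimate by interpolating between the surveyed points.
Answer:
{"A": 1310, "B": 1340, "C": 1060, "D": 1360}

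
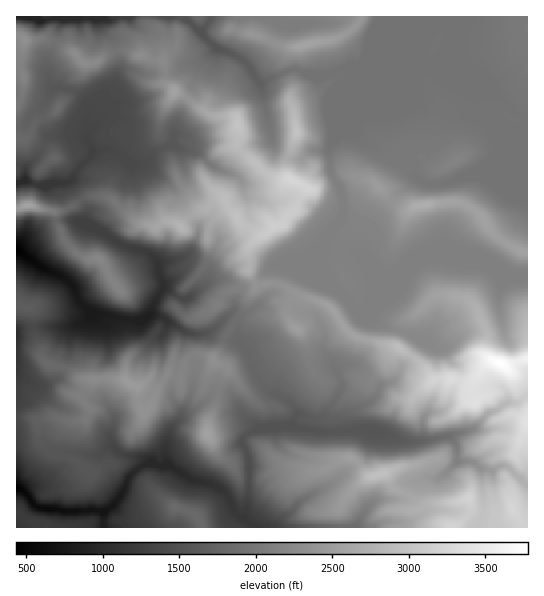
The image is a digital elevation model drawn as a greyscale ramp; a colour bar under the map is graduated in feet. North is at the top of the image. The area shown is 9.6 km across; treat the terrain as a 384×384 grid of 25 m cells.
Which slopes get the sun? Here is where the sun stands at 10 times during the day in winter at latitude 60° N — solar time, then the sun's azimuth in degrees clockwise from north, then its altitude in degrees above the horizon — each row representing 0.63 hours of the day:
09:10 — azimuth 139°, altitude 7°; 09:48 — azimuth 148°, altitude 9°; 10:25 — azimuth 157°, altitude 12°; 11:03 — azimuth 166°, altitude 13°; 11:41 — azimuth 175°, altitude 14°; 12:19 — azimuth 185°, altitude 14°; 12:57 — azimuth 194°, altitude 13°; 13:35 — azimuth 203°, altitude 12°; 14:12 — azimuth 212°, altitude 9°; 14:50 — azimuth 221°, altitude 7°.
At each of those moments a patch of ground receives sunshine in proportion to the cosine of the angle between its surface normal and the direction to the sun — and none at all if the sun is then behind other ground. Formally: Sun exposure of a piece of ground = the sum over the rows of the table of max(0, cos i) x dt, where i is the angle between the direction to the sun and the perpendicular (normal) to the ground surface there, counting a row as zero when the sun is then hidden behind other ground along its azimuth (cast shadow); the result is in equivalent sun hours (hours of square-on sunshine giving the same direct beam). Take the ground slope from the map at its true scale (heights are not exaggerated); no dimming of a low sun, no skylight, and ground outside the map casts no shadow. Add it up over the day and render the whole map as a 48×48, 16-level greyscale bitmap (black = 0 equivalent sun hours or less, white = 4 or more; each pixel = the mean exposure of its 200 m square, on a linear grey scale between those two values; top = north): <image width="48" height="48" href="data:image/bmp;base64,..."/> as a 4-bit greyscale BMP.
<image width="48" height="48" href="data:image/bmp;base64,Qk32BAAAAAAAAHYAAAAoAAAAMAAAADAAAAABAAQAAAAAAIAEAAATCwAAEwsAABAAAAAAAAAAAAAAABEREQAiIiIAMzMzAERERABVVVUAZmZmAHd3dwCIiIgAmZmZAKqqqgC7u7sAzMzMAN3d3QDu7u4A////AGQxESRGVmiZhDMjeJnf//xqZWQzEmVVZDAAAAEQRWeIMTNGiblFV5pzeHYxE2VFYwB5vd2SJWUQABJ4i7pxEkmVISIjRWM0MxRGeKqoNVEAAASYiYipUibdpyEAAAESIZl2d2eKQhAAAmu2Z1VopzJ82FQgAAADE5mZZlNpkgABWu10NGVDR4UQFYh0EAAROZmYZCIhRjI3rdcjdjEzM0QAAAAjIDZZqHdmeJdH/9hnrccjYgIQAAAAAAAAAUenV1Zniah5rdqKmVZzAAAAAAAAAAAAAAA0NmZoiJmlSbykMiNEEAAAAAAAADVt22NmZjIzElqXZozXMSNGmXQSIRATedxSj/0jYyABaWNqhUd6YhVohDN4dmZTWoq6d6vTADMldViqqFVoVkWIM0d3dlaHQifapkRppzNUBYmYY1N1ZWiDNWZmZmZmUURphlZpuUapUQAAABJUVYdSRWZmQ1M2qEMgECathlhiAAAAAAAjVVMjRWZlVWZ4iYQAAEWEKFQQAAAAAAARIgADRmZ2aauoiWAAACIAADIAAAAAAAAAAAE0VWm4d5uFIQAAAAAAAGMAAAAAAAAAEQFWeIp2Z4IAAAAAAAAAAMmEEAAAAAAVi6NFd4QTaDAAABQyMzEAAHZUIAAmgwFiAntoRFNXlRAQAAJmZUEAABAREDjvyDAAARWYtjVlIBIyIhE1VCAAAAAAAmq2JFIVcxJWeXMAATMzRDIQAAAAAAAAGNpxEiNSN1avcAABIzNEREMQAAAAAQADr/xBEjMzJYqldCNEREREVUMhAAARRwBK6jIQADeXSKZZmnVVVERFVVREMiNYu0WJgAAASe//7LZlv+plVFVVVmVERWi6MLh3MAAV3//v1niGSP+mVEVVVoZmVoqCAPy2AAFWZTaDaImDJDjZZURVVpmHd4cxEf/6d0R4IAEASXgyIBSbhlVWZnvcupMRERIAApyTAAAAAWUgAkNbxlVogxI1ZRABIwAAABEAAAAAFUEQNniIhUZ4YwAAAAATRCAAAAAAAAARJQACdlYwEndjEAAAAAEjRCJHYxEAAAAgIAA5ggAAIjIAABEBIzM0RGMVZDEiIiIQACenIAAAERAAEjMyJXZERJcwIzQ0Q0QQETeCAAJBMRESMzRDMiRERFYyIzRERFdDNGVmEASmQyM0REREMzNERTSHVEQ0RFZWeXRTAAQyIzQ0REREQ0RFVYNKlURERnmovHUiABUzMzRERERERERVRYYyd1RERGjtcQAAAEUjQzREREREREREVVZBFXVEWIWIEAAAABEiQ0REREVURERFVYdVa9lliocRAAAAARARJERERERERFVVVURXid+4dDIAAAABIzACREREREREVVVVVVZnmnjLvZYyIQABNFd3Z2VERERVVVVVVXd3dAAnUyI1MgAlZ5rdyodURERVVVVVVXeFEAACIREkIErN2TEUeblkRVVEVURVVRAAAAACECISAUeEIAAAABiVRVVERURFVQAAAAAAARAANxAAASIQABGGRVVURERERA=="/>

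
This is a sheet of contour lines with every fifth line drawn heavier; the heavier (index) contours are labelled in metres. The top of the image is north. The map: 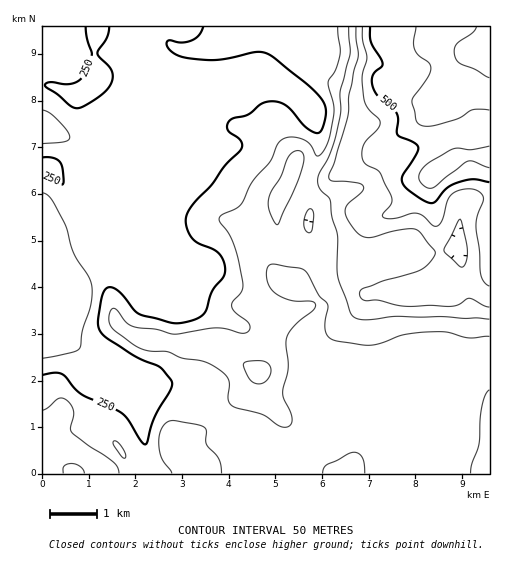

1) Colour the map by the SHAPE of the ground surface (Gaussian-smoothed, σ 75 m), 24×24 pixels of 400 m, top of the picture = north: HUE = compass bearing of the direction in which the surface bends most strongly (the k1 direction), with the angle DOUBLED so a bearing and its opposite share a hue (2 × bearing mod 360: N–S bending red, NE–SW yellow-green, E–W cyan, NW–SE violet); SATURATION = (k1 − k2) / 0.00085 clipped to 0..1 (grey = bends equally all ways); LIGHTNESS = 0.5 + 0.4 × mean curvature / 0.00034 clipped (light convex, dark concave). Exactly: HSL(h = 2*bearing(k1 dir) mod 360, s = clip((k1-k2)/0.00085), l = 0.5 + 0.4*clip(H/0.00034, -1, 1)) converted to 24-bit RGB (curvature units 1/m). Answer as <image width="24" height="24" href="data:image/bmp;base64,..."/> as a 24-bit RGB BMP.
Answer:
<image width="24" height="24" href="data:image/bmp;base64,Qk32BgAAAAAAADYAAAAoAAAAGAAAABgAAAABABgAAAAAAMAGAAATCwAAEwsAAAAAAAAAAAAAjIi2qL3EpZvEh0SgnreCSBeTsR0YXN1BgLWdk2+ZcG2BdXd/eYJ9enN/d42Heo6arJuVh26RcXGBfX6CfoGEen2GcHOIgZSUeotRnKlYez5TmmOEptmmEwAz5fLZu9vDa1Nzgmlnf3d/fG18gnRpaIVqdZN9cHt1kZN0kW9/fXWBfX9/fX99en18cXR5io5yqp5fZptLWXOFjL+ptZh6BAMw1u26tGl7omumk3uWfmJocl1gnJNxcq2Xb3yCd3p1gIVzg3Z0f3t+f39+f39+e3x+cXF+kZJ7tH/CtdLaapjHhm2lpUhXGy1Km8dUoXJliXN0pkSDoV9ndoRqesmObGCRf2+Af359fYB7gH59f39/f3+Af4CAe3yAcnWBhpN8dsKEmrlnWDo9Zzs9nlZeak54UoJBlaVZelRbbkRgvGB1xsCCQrVBSlNpf3p/gH9+gIB8fIB8fn9/f4B/f39/fH5/dHl/fpF7t5GYx1F4cU5rbl1cbkpBeVgxeHhBiHcnPDMdXnU+Xsif3+zsuKHOOkZ/fHaAgH97gn16f4N2dn94fn99gH19f357dX98eIt6anFEpUJToDpXXyQodSIitdt+P7vat6vqornrrOrzdMzUpGxdwmdcX0l4gG2Ch3VrfXZhioZfbH9fbHpne31ygX12g4BqcXxeanJZSEtx1DjI3XnWzP/9z+b8t8j4borm0Z/mwV1/aTw9dmhRu4JgX2BwXWZ7rmSWnWFdj5RddoBUamY9YmkvX18vgm43bWo+eIJqQHd1JSJz7fbVY9WERFkvWDsgOz8gTzYlxkg0lnhvaYd7pbKVkHOrYnSSRUCD3F+FsJF5kERZhWpHi45XfItQWMGNok5/iqGJUHSKFCc/5f7NpkFqZj9PeGhgZXVtP1t1o7uwt3qdjqx+aYlyf2d0jFR0RylQjc+MwrrgopDw3dT3sabuzuXuQTDey4LQmKWOeTV5NphmluhUfDpJfW50fH58dHx7SHhtY1E7xW9HqL58aVRZbmRUa1GAWVuviNOBYZdqUaWHWauixHXK1LGxMhN24I6VjF9lgTOEk9iVfl5Li4FYbYd6f3d+gVVbZVE9MUNAr8x5s4hbhT9SXb+GRY6uV02IycyQdYFXandSVmVFY2U2x8JEJRVE7b13cU99XLOutoJla4+rlr/Ca2GPfVt7l1KRsImrToegmcGDn1WdmM6mbcazRjJtcUZsy244uJExRF4lQEorkFc1ZdwmDww17/CaYjVohsNggLOxe7CagVlff2N8bF2UbH+urZy6iaC8dZ28v3O0wMuMcIdIIx1Om1CbnsbF2szq3qTsQFS1N7xTme+HAQ0y1PHHRSpVsOyhTIaBj2JohHWAdYOGYJaXVoWZhouqroaSTl1urW2Ex6eXtYhsFA0uLKQ9f8Z+mV93pzRR0ydy1d5gmNgeCyQofMMPR9q2hdOJVFB3eYCDhYKLg4GJcH92VHRfRmxYpXF3kXWjVoimy46q4rGHDAB18Mu3Q4ErQDoiWViurIjf8Nvf8XzFITSCNZYh1+Htj2uvZVyFeYBxfX9zg3t4gnt8dHh7UW1jTodYpJeBT2x2hEyH+eHSACAz/63Qz2rQsnbFIrhmL4iC37i98rXqp37mkJbhtFpLsSJPjFtPcodudYF1eH5ye4J3dHSBgWaLd45YWHRCc3VZQ6R74ffPFQCSZgGl9r2umJrX13/DMFwoLGYNpK44s3y7c3isQy4cmXk5gbZ4b32AfG9xg4t2couAb3Z/XWKAqZalfI+mapOee653eNJMHggrERlT/ubDM1srljBI2X+3z4qCMHsdSnQiX2g8SVFrosSWjaJgVnNmdo2UjZ+dc3eMbW2BaHiKdJt4d4yPdYmVmb6crVJPJQsoECUj9N6Trz1gRm42YcVslJS62b/gbWW6c2CAiLbci6TP25zIaq6dU5iViHt+gWt6d31sXYNscpZ1cpeCXZhkkmo/TwwbbCt2CcPqzoqO2Haty/HqW4+1q4WdqpFug0lpnF50n51uY0thsJt11bS7WUuQfGFyhERGhnJIdng7V20kVWglW1gwWyIoWqu/mOffEzhxgV2l3+i8u1cwa2I8WHFCuE9Vl1hpdK2Zem5gaVtop7hfnZ8/XU9se0SGrIu3l6PKoI7Vx6ziqn/MQ0qNasvLisy4d4NmFxcyRx8m9ZsTuM1ncpSogG+cX5ulsrPJfaG4c2qBdm2NrKeNvr2YR1iBRU19r7uLcX1vb4BocYlcs2SZl4HCdqiifnZxc2V7MiZzKSWE8PDbwdGvXWqIdZ2OVqN5ko5TlWtf"/>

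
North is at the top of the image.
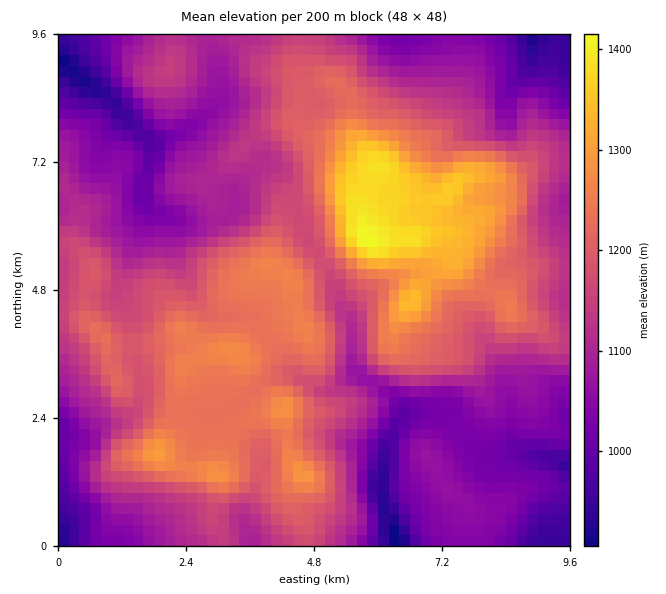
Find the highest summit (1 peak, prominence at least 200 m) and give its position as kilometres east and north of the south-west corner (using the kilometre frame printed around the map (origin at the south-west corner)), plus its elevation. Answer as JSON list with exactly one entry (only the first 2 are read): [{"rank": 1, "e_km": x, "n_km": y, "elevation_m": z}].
[{"rank": 1, "e_km": 5.79, "n_km": 5.76, "elevation_m": 1420}]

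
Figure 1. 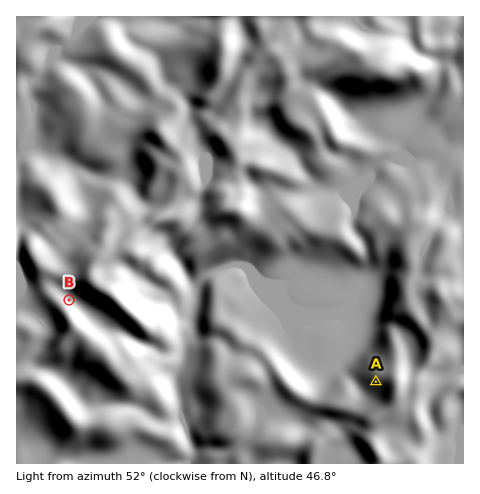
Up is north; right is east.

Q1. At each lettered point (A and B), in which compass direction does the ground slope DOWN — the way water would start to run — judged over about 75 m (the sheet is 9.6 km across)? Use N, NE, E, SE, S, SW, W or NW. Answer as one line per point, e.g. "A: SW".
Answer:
A: W
B: NE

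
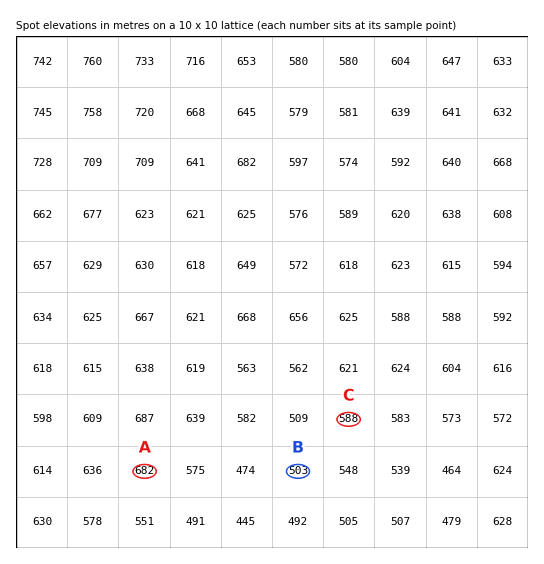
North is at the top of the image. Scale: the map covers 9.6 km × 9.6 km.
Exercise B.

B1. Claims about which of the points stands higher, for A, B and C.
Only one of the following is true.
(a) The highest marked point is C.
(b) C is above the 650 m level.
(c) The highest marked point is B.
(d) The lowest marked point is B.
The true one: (d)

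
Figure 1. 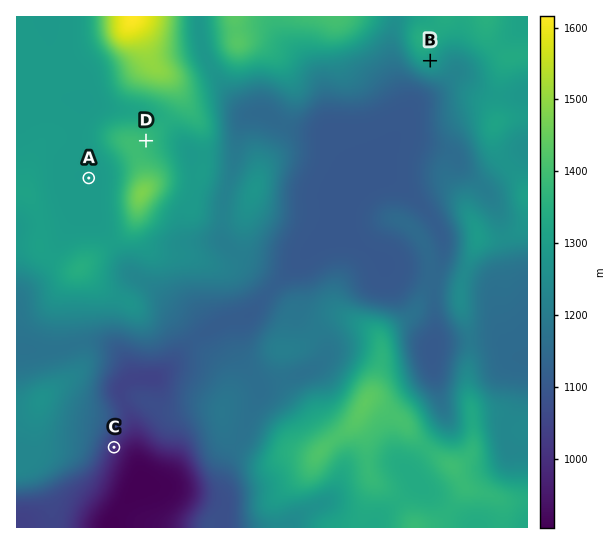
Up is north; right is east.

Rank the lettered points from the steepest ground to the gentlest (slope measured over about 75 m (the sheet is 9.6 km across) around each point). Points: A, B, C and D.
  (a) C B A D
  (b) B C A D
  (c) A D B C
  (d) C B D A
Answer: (d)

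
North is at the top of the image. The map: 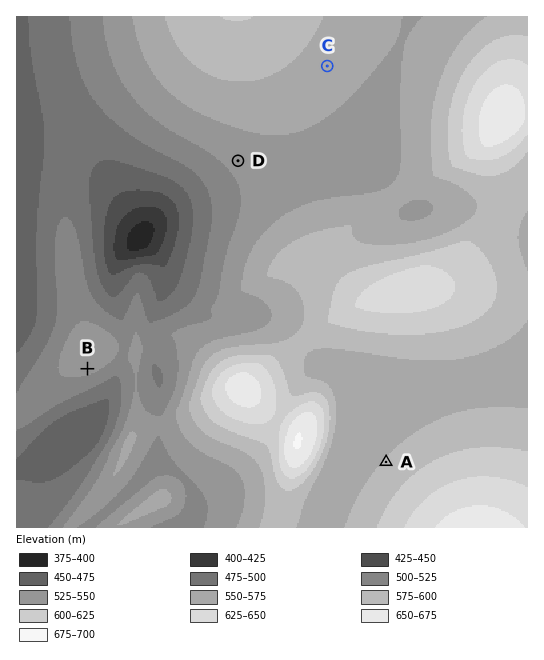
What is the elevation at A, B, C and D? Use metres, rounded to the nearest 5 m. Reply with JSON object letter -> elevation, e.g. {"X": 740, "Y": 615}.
{"A": 575, "B": 530, "C": 560, "D": 535}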